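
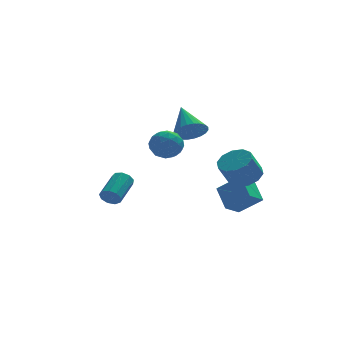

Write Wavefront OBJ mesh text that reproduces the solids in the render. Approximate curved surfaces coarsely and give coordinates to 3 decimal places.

v -1.482 -0.02 1.287
v -1.042 0.359 0.487
v -0.058 -0.479 1.853
v 0.382 -0.1 1.053
v -0.033 0.5 1.72
v -0.913 0.784 1.37
v -0.187 -0.904 0.97
v -1.067 -0.62 0.62
v -0.242 -0.187 0.291
v -0.146 0.68 0.755
v -0.954 -0.8 1.585
v -0.858 0.067 2.049
v -1.387 0.21 0.838
v 0.287 -0.33 1.502
v 0.043 0.023 1.894
v 0.302 0.246 1.424
v -1.311 0.46 1.357
v -1.052 0.682 0.886
v -0.459 0.765 1.611
v -0.048 -0.802 1.454
v 0.211 -0.58 0.983
v -1.402 -0.366 0.916
v -1.143 -0.143 0.446
v -0.641 -0.885 0.729
v -0.658 0.111 0.252
v 0.179 -0.158 0.584
v -0.156 -0.631 0.536
v -0.673 -0.464 0.33
v -0.602 0.621 0.525
v 0.235 0.352 0.857
v -0.009 0.704 1.249
v -0.526 0.871 1.044
v -0.132 0.3 0.409
v -1.335 -0.472 1.483
v -0.498 -0.741 1.815
v -0.574 -0.991 1.296
v -1.091 -0.824 1.091
v -1.279 0.038 1.756
v -0.442 -0.231 2.088
v -0.427 0.344 2.01
v -0.944 0.511 1.804
v -0.968 -0.42 1.931
v 1.224 2.286 1.151
v 1.883 2.774 0.614
v 1.016 3.954 2.409
v 1.558 2.867 0.436
v 1.182 2.872 0.367
v 0.812 2.788 0.417
v 0.505 2.628 0.579
v 0.308 2.415 0.828
v 0.25 2.183 1.126
v 0.34 1.966 1.428
v 0.565 1.798 1.688
v 0.89 1.705 1.866
v 1.267 1.7 1.935
v 1.636 1.784 1.885
v 1.943 1.944 1.723
v 2.14 2.157 1.473
v 2.198 2.389 1.175
v 2.108 2.606 0.873
v 2.895 -3.452 -0.042
v 3.467 -2.845 0.454
v 2.777 -3.242 1.737
v 2.205 -3.848 1.242
v 2.978 -2.542 0.285
v 2.288 -2.939 1.568
v 2.458 -2.586 -0.009
v 1.767 -2.983 1.274
v 2.104 -2.962 -0.315
v 1.414 -3.358 0.968
v 2.053 -3.524 -0.517
v 1.363 -3.921 0.766
v 2.323 -4.058 -0.537
v 1.633 -4.455 0.746
v 2.812 -4.361 -0.368
v 2.122 -4.758 0.915
v 3.333 -4.317 -0.074
v 2.642 -4.714 1.209
v 3.686 -3.942 0.232
v 2.996 -4.338 1.515
v 3.737 -3.379 0.434
v 3.047 -3.776 1.717
v -3.472 0.235 -2.552
v -3.19 -0.159 -2.149
v -2.285 1.232 -1.425
v -2.568 1.625 -1.828
v -2.956 -0.124 -2.509
v -2.051 1.267 -1.786
v -2.964 0.079 -2.889
v -2.059 1.47 -2.166
v -3.209 0.355 -3.111
v -2.305 1.745 -2.388
v -3.578 0.574 -3.072
v -2.673 1.965 -2.348
v -3.897 0.635 -2.789
v -2.993 2.025 -2.065
v -4.018 0.508 -2.395
v -3.113 1.899 -1.672
v -3.883 0.253 -2.074
v -2.978 1.644 -1.351
v -3.556 -0.01 -1.977
v -2.651 1.381 -1.254
v 2.976 -4.056 -1.231
v 2.774 -2.842 -0.304
v 1.848 -3.466 -2.249
v 1.646 -2.252 -1.322
v 3.814 -3.468 -1.818
v 3.612 -2.254 -0.891
v 2.686 -2.878 -2.836
v 2.484 -1.664 -1.909
f 1 38 17
f 38 12 41
f 17 41 6
f 38 41 17
f 1 17 13
f 17 6 18
f 13 18 2
f 17 18 13
f 1 13 22
f 13 2 23
f 22 23 8
f 13 23 22
f 1 22 34
f 22 8 37
f 34 37 11
f 22 37 34
f 1 34 38
f 34 11 42
f 38 42 12
f 34 42 38
f 2 18 29
f 18 6 32
f 29 32 10
f 18 32 29
f 6 41 19
f 41 12 40
f 19 40 5
f 41 40 19
f 12 42 39
f 42 11 35
f 39 35 3
f 42 35 39
f 11 37 36
f 37 8 24
f 36 24 7
f 37 24 36
f 8 23 28
f 23 2 25
f 28 25 9
f 23 25 28
f 4 30 16
f 30 10 31
f 16 31 5
f 30 31 16
f 4 16 14
f 16 5 15
f 14 15 3
f 16 15 14
f 4 14 21
f 14 3 20
f 21 20 7
f 14 20 21
f 4 21 26
f 21 7 27
f 26 27 9
f 21 27 26
f 4 26 30
f 26 9 33
f 30 33 10
f 26 33 30
f 5 31 19
f 31 10 32
f 19 32 6
f 31 32 19
f 3 15 39
f 15 5 40
f 39 40 12
f 15 40 39
f 7 20 36
f 20 3 35
f 36 35 11
f 20 35 36
f 9 27 28
f 27 7 24
f 28 24 8
f 27 24 28
f 10 33 29
f 33 9 25
f 29 25 2
f 33 25 29
f 44 43 46
f 44 46 45
f 46 43 47
f 46 47 45
f 47 43 48
f 47 48 45
f 48 43 49
f 48 49 45
f 49 43 50
f 49 50 45
f 50 43 51
f 50 51 45
f 51 43 52
f 51 52 45
f 52 43 53
f 52 53 45
f 53 43 54
f 53 54 45
f 54 43 55
f 54 55 45
f 55 43 56
f 55 56 45
f 56 43 57
f 56 57 45
f 57 43 58
f 57 58 45
f 58 43 59
f 58 59 45
f 59 43 60
f 59 60 45
f 60 43 44
f 60 44 45
f 62 61 65
f 62 65 63
f 63 65 66
f 63 66 64
f 65 61 67
f 65 67 66
f 66 67 68
f 66 68 64
f 67 61 69
f 67 69 68
f 68 69 70
f 68 70 64
f 69 61 71
f 69 71 70
f 70 71 72
f 70 72 64
f 71 61 73
f 71 73 72
f 72 73 74
f 72 74 64
f 73 61 75
f 73 75 74
f 74 75 76
f 74 76 64
f 75 61 77
f 75 77 76
f 76 77 78
f 76 78 64
f 77 61 79
f 77 79 78
f 78 79 80
f 78 80 64
f 79 61 81
f 79 81 80
f 80 81 82
f 80 82 64
f 81 61 62
f 81 62 82
f 82 62 63
f 82 63 64
f 84 83 87
f 84 87 85
f 85 87 88
f 85 88 86
f 87 83 89
f 87 89 88
f 88 89 90
f 88 90 86
f 89 83 91
f 89 91 90
f 90 91 92
f 90 92 86
f 91 83 93
f 91 93 92
f 92 93 94
f 92 94 86
f 93 83 95
f 93 95 94
f 94 95 96
f 94 96 86
f 95 83 97
f 95 97 96
f 96 97 98
f 96 98 86
f 97 83 99
f 97 99 98
f 98 99 100
f 98 100 86
f 99 83 101
f 99 101 100
f 100 101 102
f 100 102 86
f 101 83 84
f 101 84 102
f 102 84 85
f 102 85 86
f 104 106 103
f 107 104 103
f 103 106 105
f 105 107 103
f 104 110 106
f 108 104 107
f 108 110 104
f 106 110 105
f 109 107 105
f 105 110 109
f 109 108 107
f 110 108 109



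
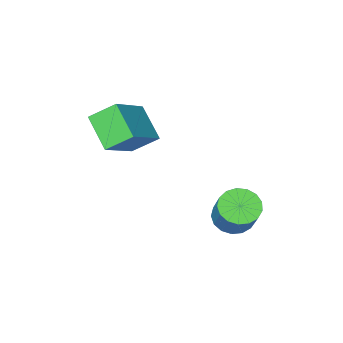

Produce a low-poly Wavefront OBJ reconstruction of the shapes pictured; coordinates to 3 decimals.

v -1.99 -5.084 2.103
v -2.728 -4.519 2.78
v -1.915 -3.909 1.206
v -2.653 -3.344 1.883
v -0.567 -4.416 3.097
v -1.305 -3.851 3.774
v -0.492 -3.241 2.2
v -1.23 -2.676 2.877
v -4.15 -1.165 -1.277
v -3.422 -1.241 -1.441
v -3.062 -0.371 -0.248
v -3.79 -0.295 -0.083
v -3.522 -0.949 -1.624
v -3.161 -0.079 -0.431
v -3.765 -0.706 -1.728
v -3.405 0.164 -0.535
v -4.097 -0.568 -1.728
v -3.736 0.302 -0.535
v -4.44 -0.568 -1.625
v -4.08 0.303 -0.432
v -4.718 -0.704 -1.442
v -4.357 0.167 -0.249
v -4.865 -0.945 -1.221
v -4.505 -0.075 -0.028
v -4.849 -1.237 -1.013
v -4.488 -0.367 0.18
v -4.672 -1.513 -0.865
v -4.312 -0.643 0.328
v -4.376 -1.709 -0.812
v -4.016 -0.839 0.381
v -4.028 -1.78 -0.865
v -3.668 -0.91 0.328
v -3.708 -1.71 -1.012
v -3.348 -0.84 0.181
v -3.49 -1.516 -1.22
v -3.129 -0.646 -0.027
f 2 4 1
f 5 2 1
f 1 4 3
f 3 5 1
f 2 8 4
f 6 2 5
f 6 8 2
f 4 8 3
f 7 5 3
f 3 8 7
f 7 6 5
f 8 6 7
f 10 9 13
f 10 13 11
f 11 13 14
f 11 14 12
f 13 9 15
f 13 15 14
f 14 15 16
f 14 16 12
f 15 9 17
f 15 17 16
f 16 17 18
f 16 18 12
f 17 9 19
f 17 19 18
f 18 19 20
f 18 20 12
f 19 9 21
f 19 21 20
f 20 21 22
f 20 22 12
f 21 9 23
f 21 23 22
f 22 23 24
f 22 24 12
f 23 9 25
f 23 25 24
f 24 25 26
f 24 26 12
f 25 9 27
f 25 27 26
f 26 27 28
f 26 28 12
f 27 9 29
f 27 29 28
f 28 29 30
f 28 30 12
f 29 9 31
f 29 31 30
f 30 31 32
f 30 32 12
f 31 9 33
f 31 33 32
f 32 33 34
f 32 34 12
f 33 9 35
f 33 35 34
f 34 35 36
f 34 36 12
f 35 9 10
f 35 10 36
f 36 10 11
f 36 11 12



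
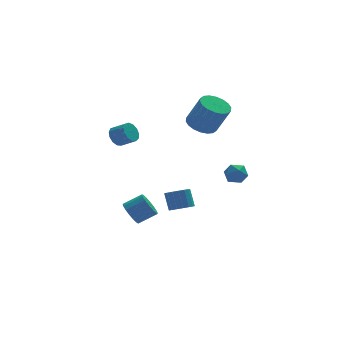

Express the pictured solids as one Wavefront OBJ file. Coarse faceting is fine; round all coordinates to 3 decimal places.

v -4.351 -3.72 -2.19
v -3.933 -3.502 -2.823
v -2.891 -3.642 -2.184
v -3.309 -3.86 -1.55
v -4 -3.177 -2.643
v -2.958 -3.316 -2.004
v -4.147 -2.976 -2.358
v -3.106 -3.115 -1.719
v -4.341 -2.945 -2.035
v -3.3 -3.085 -1.396
v -4.538 -3.093 -1.748
v -3.496 -3.232 -1.109
v -4.691 -3.384 -1.561
v -3.65 -3.523 -0.922
v -4.767 -3.752 -1.519
v -3.725 -3.891 -0.88
v -4.747 -4.112 -1.63
v -3.705 -4.252 -0.991
v -4.636 -4.383 -1.869
v -3.595 -4.523 -1.23
v -4.46 -4.502 -2.182
v -3.419 -4.642 -1.543
v -4.259 -4.442 -2.497
v -3.218 -4.582 -1.857
v -4.079 -4.217 -2.741
v -3.038 -4.356 -2.102
v -3.961 -3.877 -2.859
v -2.92 -4.017 -2.22
v -0.184 0.154 -4.364
v 0.559 0.31 -4.404
v 0.486 0.941 -3.316
v -0.256 0.786 -3.276
v 0.403 0.589 -4.577
v 0.33 1.22 -3.489
v 0.112 0.769 -4.701
v 0.039 1.4 -3.612
v -0.247 0.808 -4.747
v -0.32 1.439 -3.659
v -0.591 0.697 -4.706
v -0.664 1.328 -3.618
v -0.842 0.462 -4.587
v -0.915 1.093 -3.498
v -0.942 0.157 -4.416
v -1.015 0.788 -3.328
v -0.868 -0.149 -4.234
v -0.941 0.482 -3.146
v -0.637 -0.386 -4.081
v -0.71 0.245 -2.993
v -0.303 -0.498 -3.994
v -0.376 0.133 -2.905
v 0.059 -0.461 -3.991
v -0.014 0.17 -2.903
v 0.365 -0.283 -4.073
v 0.292 0.348 -2.985
v 0.546 -0.005 -4.223
v 0.473 0.626 -3.134
v 1.853 -1.226 -1.076
v 2.415 -1.185 -1.597
v 2.385 -2.235 -0.583
v 2.947 -2.194 -1.104
v 2.893 -1.66 -0.554
v 2.565 -1.037 -0.859
v 2.235 -2.383 -1.321
v 1.907 -1.76 -1.626
v 2.652 -1.9 -1.748
v 3.058 -1.454 -1.274
v 1.742 -1.966 -0.906
v 2.148 -1.52 -0.432
v 2.106 3.469 0.622
v 2.812 4.178 0.627
v 3.46 3.519 2.423
v 2.754 2.811 2.418
v 2.468 4.379 0.825
v 3.116 3.721 2.621
v 2.053 4.4 0.983
v 2.7 3.742 2.779
v 1.648 4.237 1.069
v 2.295 3.579 2.865
v 1.333 3.922 1.067
v 1.981 3.264 2.863
v 1.172 3.517 0.976
v 1.82 2.859 2.773
v 1.196 3.103 0.816
v 1.844 2.444 2.612
v 1.4 2.761 0.617
v 2.048 2.102 2.413
v 1.744 2.559 0.419
v 2.392 1.901 2.215
v 2.16 2.538 0.261
v 2.807 1.88 2.057
v 2.565 2.701 0.175
v 3.212 2.043 1.971
v 2.879 3.016 0.177
v 3.527 2.358 1.973
v 3.04 3.421 0.267
v 3.688 2.763 2.064
v 3.016 3.836 0.428
v 3.664 3.177 2.224
v -2.813 4.222 -0.014
v -2.319 4.744 -0.056
v -1.613 4.12 0.492
v -2.107 3.598 0.534
v -2.526 4.81 0.287
v -1.82 4.186 0.835
v -2.825 4.689 0.534
v -2.119 4.065 1.082
v -3.119 4.42 0.607
v -2.414 3.796 1.155
v -3.317 4.088 0.483
v -2.611 3.464 1.031
v -3.354 3.799 0.201
v -2.648 3.175 0.749
v -3.22 3.644 -0.149
v -2.514 3.019 0.399
v -2.956 3.672 -0.456
v -2.25 3.048 0.092
v -2.647 3.875 -0.623
v -1.941 3.251 -0.075
v -2.391 4.188 -0.596
v -1.685 3.564 -0.048
v -2.268 4.512 -0.385
v -1.562 3.888 0.163
f 2 1 5
f 2 5 3
f 3 5 6
f 3 6 4
f 5 1 7
f 5 7 6
f 6 7 8
f 6 8 4
f 7 1 9
f 7 9 8
f 8 9 10
f 8 10 4
f 9 1 11
f 9 11 10
f 10 11 12
f 10 12 4
f 11 1 13
f 11 13 12
f 12 13 14
f 12 14 4
f 13 1 15
f 13 15 14
f 14 15 16
f 14 16 4
f 15 1 17
f 15 17 16
f 16 17 18
f 16 18 4
f 17 1 19
f 17 19 18
f 18 19 20
f 18 20 4
f 19 1 21
f 19 21 20
f 20 21 22
f 20 22 4
f 21 1 23
f 21 23 22
f 22 23 24
f 22 24 4
f 23 1 25
f 23 25 24
f 24 25 26
f 24 26 4
f 25 1 27
f 25 27 26
f 26 27 28
f 26 28 4
f 27 1 2
f 27 2 28
f 28 2 3
f 28 3 4
f 30 29 33
f 30 33 31
f 31 33 34
f 31 34 32
f 33 29 35
f 33 35 34
f 34 35 36
f 34 36 32
f 35 29 37
f 35 37 36
f 36 37 38
f 36 38 32
f 37 29 39
f 37 39 38
f 38 39 40
f 38 40 32
f 39 29 41
f 39 41 40
f 40 41 42
f 40 42 32
f 41 29 43
f 41 43 42
f 42 43 44
f 42 44 32
f 43 29 45
f 43 45 44
f 44 45 46
f 44 46 32
f 45 29 47
f 45 47 46
f 46 47 48
f 46 48 32
f 47 29 49
f 47 49 48
f 48 49 50
f 48 50 32
f 49 29 51
f 49 51 50
f 50 51 52
f 50 52 32
f 51 29 53
f 51 53 52
f 52 53 54
f 52 54 32
f 53 29 55
f 53 55 54
f 54 55 56
f 54 56 32
f 55 29 30
f 55 30 56
f 56 30 31
f 56 31 32
f 57 68 62
f 57 62 58
f 57 58 64
f 57 64 67
f 57 67 68
f 58 62 66
f 62 68 61
f 68 67 59
f 67 64 63
f 64 58 65
f 60 66 61
f 60 61 59
f 60 59 63
f 60 63 65
f 60 65 66
f 61 66 62
f 59 61 68
f 63 59 67
f 65 63 64
f 66 65 58
f 70 69 73
f 70 73 71
f 71 73 74
f 71 74 72
f 73 69 75
f 73 75 74
f 74 75 76
f 74 76 72
f 75 69 77
f 75 77 76
f 76 77 78
f 76 78 72
f 77 69 79
f 77 79 78
f 78 79 80
f 78 80 72
f 79 69 81
f 79 81 80
f 80 81 82
f 80 82 72
f 81 69 83
f 81 83 82
f 82 83 84
f 82 84 72
f 83 69 85
f 83 85 84
f 84 85 86
f 84 86 72
f 85 69 87
f 85 87 86
f 86 87 88
f 86 88 72
f 87 69 89
f 87 89 88
f 88 89 90
f 88 90 72
f 89 69 91
f 89 91 90
f 90 91 92
f 90 92 72
f 91 69 93
f 91 93 92
f 92 93 94
f 92 94 72
f 93 69 95
f 93 95 94
f 94 95 96
f 94 96 72
f 95 69 97
f 95 97 96
f 96 97 98
f 96 98 72
f 97 69 70
f 97 70 98
f 98 70 71
f 98 71 72
f 100 99 103
f 100 103 101
f 101 103 104
f 101 104 102
f 103 99 105
f 103 105 104
f 104 105 106
f 104 106 102
f 105 99 107
f 105 107 106
f 106 107 108
f 106 108 102
f 107 99 109
f 107 109 108
f 108 109 110
f 108 110 102
f 109 99 111
f 109 111 110
f 110 111 112
f 110 112 102
f 111 99 113
f 111 113 112
f 112 113 114
f 112 114 102
f 113 99 115
f 113 115 114
f 114 115 116
f 114 116 102
f 115 99 117
f 115 117 116
f 116 117 118
f 116 118 102
f 117 99 119
f 117 119 118
f 118 119 120
f 118 120 102
f 119 99 121
f 119 121 120
f 120 121 122
f 120 122 102
f 121 99 100
f 121 100 122
f 122 100 101
f 122 101 102



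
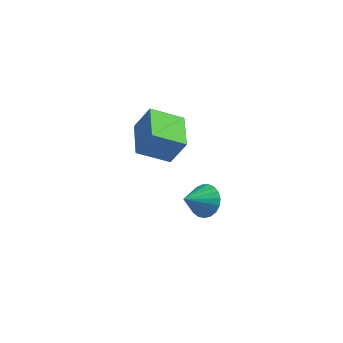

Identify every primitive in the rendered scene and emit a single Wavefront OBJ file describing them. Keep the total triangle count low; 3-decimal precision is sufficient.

v 1.029 -0.275 3.084
v 1.652 -0.334 3.46
v 0.591 -1.145 3.676
v 1.494 -0.138 3.63
v 1.256 0.033 3.706
v 0.978 0.152 3.674
v 0.709 0.197 3.541
v 0.496 0.16 3.328
v 0.374 0.048 3.074
v 0.366 -0.12 2.821
v 0.473 -0.315 2.613
v 0.675 -0.502 2.488
v 0.939 -0.651 2.465
v 1.219 -0.734 2.549
v 1.465 -0.738 2.726
v 1.637 -0.662 2.965
v 1.703 -0.519 3.224
v -3.171 2.715 2.299
v -2.54 2.823 3.442
v -3.968 4.21 2.598
v -3.337 4.317 3.741
v -2.063 3.443 1.619
v -1.432 3.55 2.762
v -2.86 4.937 1.918
v -2.229 5.045 3.061
f 2 1 4
f 2 4 3
f 4 1 5
f 4 5 3
f 5 1 6
f 5 6 3
f 6 1 7
f 6 7 3
f 7 1 8
f 7 8 3
f 8 1 9
f 8 9 3
f 9 1 10
f 9 10 3
f 10 1 11
f 10 11 3
f 11 1 12
f 11 12 3
f 12 1 13
f 12 13 3
f 13 1 14
f 13 14 3
f 14 1 15
f 14 15 3
f 15 1 16
f 15 16 3
f 16 1 17
f 16 17 3
f 17 1 2
f 17 2 3
f 19 21 18
f 22 19 18
f 18 21 20
f 20 22 18
f 19 25 21
f 23 19 22
f 23 25 19
f 21 25 20
f 24 22 20
f 20 25 24
f 24 23 22
f 25 23 24



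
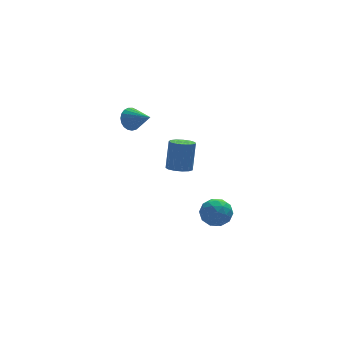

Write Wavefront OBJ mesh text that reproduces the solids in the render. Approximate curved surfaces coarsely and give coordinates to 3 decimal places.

v -2.845 3.078 3.522
v -2.406 3.592 3.869
v -2.095 1.982 4.198
v -2.642 3.558 4.076
v -2.914 3.44 4.187
v -3.174 3.26 4.183
v -3.376 3.049 4.065
v -3.487 2.842 3.853
v -3.487 2.676 3.583
v -3.376 2.58 3.304
v -3.173 2.57 3.062
v -2.913 2.648 2.9
v -2.641 2.8 2.845
v -2.405 3 2.907
v -2.245 3.214 3.076
v -2.188 3.404 3.322
v -2.245 3.538 3.602
v 0.86 2.385 -3.872
v 1.747 2.507 -3.48
v 1.253 0.913 -4.3
v 2.14 1.035 -3.908
v 1.353 0.982 -3.33
v 1.11 1.892 -3.065
v 1.89 1.528 -4.715
v 1.647 2.438 -4.45
v 2.384 1.978 -4
v 2.052 1.64 -3.145
v 0.948 1.78 -4.635
v 0.616 1.442 -3.78
v 1.269 2.575 -3.638
v 1.731 0.845 -4.142
v 1.268 0.814 -3.802
v 1.789 0.886 -3.571
v 0.895 2.213 -3.395
v 1.416 2.285 -3.164
v 1.184 1.389 -3.076
v 1.584 1.135 -4.616
v 2.105 1.207 -4.385
v 1.211 2.534 -4.209
v 1.732 2.606 -3.978
v 1.816 2.031 -4.704
v 2.165 2.336 -3.714
v 2.396 1.471 -3.965
v 2.249 1.761 -4.44
v 2.106 2.295 -4.284
v 1.97 2.137 -3.211
v 2.2 1.272 -3.462
v 1.738 1.241 -3.123
v 1.595 1.776 -2.967
v 2.344 1.826 -3.517
v 0.8 2.148 -4.318
v 1.03 1.283 -4.569
v 1.405 1.644 -4.813
v 1.262 2.179 -4.657
v 0.604 1.949 -3.815
v 0.835 1.084 -4.066
v 0.894 1.125 -3.496
v 0.751 1.659 -3.34
v 0.656 1.594 -4.263
v -0.251 2.884 -0.762
v 0.391 2.515 -0.767
v 0.733 3.088 0.937
v 0.091 3.456 0.942
v 0.473 2.898 -0.912
v 0.816 3.47 0.792
v 0.326 3.275 -1.01
v 0.668 3.848 0.695
v -0.005 3.529 -1.028
v 0.338 4.101 0.676
v -0.413 3.577 -0.962
v -0.071 4.15 0.742
v -0.771 3.406 -0.833
v -0.428 3.978 0.871
v -0.963 3.069 -0.681
v -0.621 3.641 1.023
v -0.929 2.673 -0.555
v -0.587 3.245 1.149
v -0.68 2.344 -0.494
v -0.338 2.916 1.21
v -0.295 2.186 -0.519
v 0.047 2.759 1.185
v 0.104 2.25 -0.621
v 0.447 2.823 1.083
f 2 1 4
f 2 4 3
f 4 1 5
f 4 5 3
f 5 1 6
f 5 6 3
f 6 1 7
f 6 7 3
f 7 1 8
f 7 8 3
f 8 1 9
f 8 9 3
f 9 1 10
f 9 10 3
f 10 1 11
f 10 11 3
f 11 1 12
f 11 12 3
f 12 1 13
f 12 13 3
f 13 1 14
f 13 14 3
f 14 1 15
f 14 15 3
f 15 1 16
f 15 16 3
f 16 1 17
f 16 17 3
f 17 1 2
f 17 2 3
f 18 55 34
f 55 29 58
f 34 58 23
f 55 58 34
f 18 34 30
f 34 23 35
f 30 35 19
f 34 35 30
f 18 30 39
f 30 19 40
f 39 40 25
f 30 40 39
f 18 39 51
f 39 25 54
f 51 54 28
f 39 54 51
f 18 51 55
f 51 28 59
f 55 59 29
f 51 59 55
f 19 35 46
f 35 23 49
f 46 49 27
f 35 49 46
f 23 58 36
f 58 29 57
f 36 57 22
f 58 57 36
f 29 59 56
f 59 28 52
f 56 52 20
f 59 52 56
f 28 54 53
f 54 25 41
f 53 41 24
f 54 41 53
f 25 40 45
f 40 19 42
f 45 42 26
f 40 42 45
f 21 47 33
f 47 27 48
f 33 48 22
f 47 48 33
f 21 33 31
f 33 22 32
f 31 32 20
f 33 32 31
f 21 31 38
f 31 20 37
f 38 37 24
f 31 37 38
f 21 38 43
f 38 24 44
f 43 44 26
f 38 44 43
f 21 43 47
f 43 26 50
f 47 50 27
f 43 50 47
f 22 48 36
f 48 27 49
f 36 49 23
f 48 49 36
f 20 32 56
f 32 22 57
f 56 57 29
f 32 57 56
f 24 37 53
f 37 20 52
f 53 52 28
f 37 52 53
f 26 44 45
f 44 24 41
f 45 41 25
f 44 41 45
f 27 50 46
f 50 26 42
f 46 42 19
f 50 42 46
f 61 60 64
f 61 64 62
f 62 64 65
f 62 65 63
f 64 60 66
f 64 66 65
f 65 66 67
f 65 67 63
f 66 60 68
f 66 68 67
f 67 68 69
f 67 69 63
f 68 60 70
f 68 70 69
f 69 70 71
f 69 71 63
f 70 60 72
f 70 72 71
f 71 72 73
f 71 73 63
f 72 60 74
f 72 74 73
f 73 74 75
f 73 75 63
f 74 60 76
f 74 76 75
f 75 76 77
f 75 77 63
f 76 60 78
f 76 78 77
f 77 78 79
f 77 79 63
f 78 60 80
f 78 80 79
f 79 80 81
f 79 81 63
f 80 60 82
f 80 82 81
f 81 82 83
f 81 83 63
f 82 60 61
f 82 61 83
f 83 61 62
f 83 62 63



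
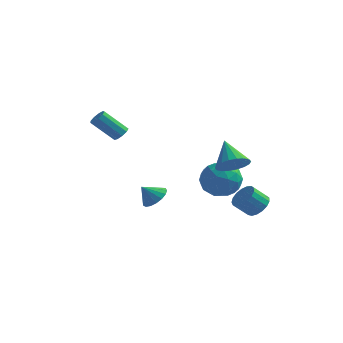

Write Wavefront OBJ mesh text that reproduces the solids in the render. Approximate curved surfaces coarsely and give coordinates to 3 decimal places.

v 4.187 3.815 -3.692
v 4.846 3.713 -3.214
v 4.172 3.203 -2.391
v 3.513 3.305 -2.868
v 4.708 4.065 -3.11
v 4.034 3.555 -2.287
v 4.45 4.36 -3.138
v 3.776 3.85 -2.315
v 4.132 4.53 -3.294
v 3.458 4.02 -2.471
v 3.827 4.536 -3.54
v 3.153 4.026 -2.717
v 3.604 4.377 -3.821
v 2.93 3.867 -2.998
v 3.515 4.089 -4.073
v 2.84 3.579 -3.25
v 3.58 3.738 -4.237
v 2.905 3.228 -3.414
v 3.784 3.405 -4.276
v 3.109 2.895 -3.453
v 4.08 3.166 -4.181
v 3.406 2.656 -3.358
v 4.401 3.076 -3.974
v 3.726 2.566 -3.151
v 4.673 3.154 -3.703
v 3.998 2.645 -2.88
v 4.834 3.385 -3.428
v 4.159 2.875 -2.605
v 3.509 1.819 0.017
v 4.19 1.619 0.664
v 2.631 2.801 1.243
v 4.334 1.977 0.481
v 4.316 2.304 0.206
v 4.137 2.534 -0.106
v 3.835 2.623 -0.394
v 3.467 2.552 -0.601
v 3.109 2.336 -0.685
v 2.829 2.018 -0.63
v 2.684 1.66 -0.447
v 2.703 1.334 -0.172
v 2.881 1.103 0.14
v 3.184 1.015 0.428
v 3.551 1.085 0.635
v 3.91 1.301 0.719
v 2.267 3.932 -2.337
v 3.242 3.767 -1.605
v 1.558 2.153 -1.795
v 2.533 1.988 -1.063
v 1.688 2.836 -0.78
v 2.126 3.936 -1.115
v 2.674 1.984 -2.285
v 3.112 3.084 -2.62
v 3.493 2.563 -1.573
v 2.884 3.089 -0.643
v 1.916 2.831 -2.757
v 1.307 3.357 -1.827
v 2.817 4.006 -2.019
v 1.983 1.914 -1.381
v 1.487 2.413 -1.215
v 2.06 2.316 -0.784
v 2.161 4.105 -1.731
v 2.734 4.008 -1.301
v 1.821 3.461 -0.815
v 2.066 1.912 -2.099
v 2.639 1.815 -1.669
v 2.74 3.604 -2.616
v 3.313 3.507 -2.185
v 2.979 2.459 -2.585
v 3.538 3.201 -1.57
v 3.121 2.155 -1.251
v 3.203 2.153 -1.969
v 3.461 2.799 -2.166
v 3.18 3.51 -1.023
v 2.763 2.465 -0.704
v 2.266 2.963 -0.538
v 2.524 3.61 -0.735
v 3.327 2.803 -1.004
v 2.037 3.455 -2.696
v 1.62 2.41 -2.377
v 2.276 2.31 -2.665
v 2.534 2.957 -2.862
v 1.679 3.765 -2.149
v 1.262 2.719 -1.83
v 1.339 3.121 -1.234
v 1.597 3.767 -1.431
v 1.473 3.117 -2.396
v 0.299 -0.907 -1.76
v 0.89 -0.714 -1.241
v -0.279 -1.293 -0.96
v 0.666 -0.397 -1.249
v 0.359 -0.197 -1.374
v 0.038 -0.16 -1.588
v -0.224 -0.293 -1.841
v -0.366 -0.567 -2.076
v -0.355 -0.919 -2.238
v -0.195 -1.268 -2.291
v 0.078 -1.534 -2.222
v 0.402 -1.657 -2.048
v 0.702 -1.607 -1.807
v 0.91 -1.397 -1.556
v 0.978 -1.075 -1.352
v -2.347 0.81 1.677
v -1.952 0.618 1.974
v -3.099 0.158 3.2
v -3.493 0.35 2.903
v -2.008 0.967 2.053
v -3.154 0.507 3.279
v -2.222 1.243 1.956
v -3.369 0.783 3.182
v -2.495 1.316 1.729
v -3.641 0.856 2.954
v -2.698 1.153 1.477
v -3.845 0.692 2.703
v -2.737 0.829 1.319
v -3.883 0.368 2.545
v -2.593 0.496 1.329
v -3.74 0.036 2.554
v -2.334 0.31 1.501
v -3.481 -0.15 2.727
v -2.081 0.358 1.756
v -3.227 -0.102 2.982
f 2 1 5
f 2 5 3
f 3 5 6
f 3 6 4
f 5 1 7
f 5 7 6
f 6 7 8
f 6 8 4
f 7 1 9
f 7 9 8
f 8 9 10
f 8 10 4
f 9 1 11
f 9 11 10
f 10 11 12
f 10 12 4
f 11 1 13
f 11 13 12
f 12 13 14
f 12 14 4
f 13 1 15
f 13 15 14
f 14 15 16
f 14 16 4
f 15 1 17
f 15 17 16
f 16 17 18
f 16 18 4
f 17 1 19
f 17 19 18
f 18 19 20
f 18 20 4
f 19 1 21
f 19 21 20
f 20 21 22
f 20 22 4
f 21 1 23
f 21 23 22
f 22 23 24
f 22 24 4
f 23 1 25
f 23 25 24
f 24 25 26
f 24 26 4
f 25 1 27
f 25 27 26
f 26 27 28
f 26 28 4
f 27 1 2
f 27 2 28
f 28 2 3
f 28 3 4
f 30 29 32
f 30 32 31
f 32 29 33
f 32 33 31
f 33 29 34
f 33 34 31
f 34 29 35
f 34 35 31
f 35 29 36
f 35 36 31
f 36 29 37
f 36 37 31
f 37 29 38
f 37 38 31
f 38 29 39
f 38 39 31
f 39 29 40
f 39 40 31
f 40 29 41
f 40 41 31
f 41 29 42
f 41 42 31
f 42 29 43
f 42 43 31
f 43 29 44
f 43 44 31
f 44 29 30
f 44 30 31
f 45 82 61
f 82 56 85
f 61 85 50
f 82 85 61
f 45 61 57
f 61 50 62
f 57 62 46
f 61 62 57
f 45 57 66
f 57 46 67
f 66 67 52
f 57 67 66
f 45 66 78
f 66 52 81
f 78 81 55
f 66 81 78
f 45 78 82
f 78 55 86
f 82 86 56
f 78 86 82
f 46 62 73
f 62 50 76
f 73 76 54
f 62 76 73
f 50 85 63
f 85 56 84
f 63 84 49
f 85 84 63
f 56 86 83
f 86 55 79
f 83 79 47
f 86 79 83
f 55 81 80
f 81 52 68
f 80 68 51
f 81 68 80
f 52 67 72
f 67 46 69
f 72 69 53
f 67 69 72
f 48 74 60
f 74 54 75
f 60 75 49
f 74 75 60
f 48 60 58
f 60 49 59
f 58 59 47
f 60 59 58
f 48 58 65
f 58 47 64
f 65 64 51
f 58 64 65
f 48 65 70
f 65 51 71
f 70 71 53
f 65 71 70
f 48 70 74
f 70 53 77
f 74 77 54
f 70 77 74
f 49 75 63
f 75 54 76
f 63 76 50
f 75 76 63
f 47 59 83
f 59 49 84
f 83 84 56
f 59 84 83
f 51 64 80
f 64 47 79
f 80 79 55
f 64 79 80
f 53 71 72
f 71 51 68
f 72 68 52
f 71 68 72
f 54 77 73
f 77 53 69
f 73 69 46
f 77 69 73
f 88 87 90
f 88 90 89
f 90 87 91
f 90 91 89
f 91 87 92
f 91 92 89
f 92 87 93
f 92 93 89
f 93 87 94
f 93 94 89
f 94 87 95
f 94 95 89
f 95 87 96
f 95 96 89
f 96 87 97
f 96 97 89
f 97 87 98
f 97 98 89
f 98 87 99
f 98 99 89
f 99 87 100
f 99 100 89
f 100 87 101
f 100 101 89
f 101 87 88
f 101 88 89
f 103 102 106
f 103 106 104
f 104 106 107
f 104 107 105
f 106 102 108
f 106 108 107
f 107 108 109
f 107 109 105
f 108 102 110
f 108 110 109
f 109 110 111
f 109 111 105
f 110 102 112
f 110 112 111
f 111 112 113
f 111 113 105
f 112 102 114
f 112 114 113
f 113 114 115
f 113 115 105
f 114 102 116
f 114 116 115
f 115 116 117
f 115 117 105
f 116 102 118
f 116 118 117
f 117 118 119
f 117 119 105
f 118 102 120
f 118 120 119
f 119 120 121
f 119 121 105
f 120 102 103
f 120 103 121
f 121 103 104
f 121 104 105



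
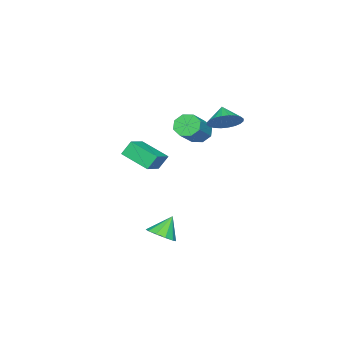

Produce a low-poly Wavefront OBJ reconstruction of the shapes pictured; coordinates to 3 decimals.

v -2.7 1.801 3.308
v -1.995 1.988 4.062
v -3.38 1.199 4.092
v -2.24 2.314 4.1
v -2.555 2.562 4.017
v -2.893 2.694 3.826
v -3.201 2.69 3.556
v -3.433 2.551 3.248
v -3.553 2.297 2.95
v -3.544 1.968 2.705
v -3.406 1.614 2.553
v -3.16 1.288 2.515
v -2.845 1.04 2.599
v -2.507 0.908 2.79
v -2.199 0.912 3.059
v -1.967 1.052 3.367
v -1.847 1.305 3.666
v -1.857 1.634 3.91
v -4.384 -0.886 1.263
v -3.883 -1.028 0.591
v -2.195 -0.817 1.806
v -2.696 -0.674 2.477
v -4.019 -0.397 0.671
v -2.331 -0.185 1.885
v -4.369 -0.052 1.097
v -2.681 0.159 2.311
v -4.728 -0.196 1.62
v -3.04 0.016 2.835
v -4.885 -0.743 1.934
v -3.197 -0.532 3.149
v -4.749 -1.375 1.855
v -3.061 -1.163 3.069
v -4.399 -1.719 1.429
v -2.711 -1.508 2.643
v -4.04 -1.576 0.905
v -2.352 -1.364 2.12
v -0.304 -2.124 1.781
v 1.187 -1.93 2.412
v -0.225 -0.389 1.061
v 1.265 -0.195 1.691
v 0.115 -2.505 0.909
v 1.605 -2.311 1.539
v 0.193 -0.77 0.188
v 1.684 -0.576 0.819
v 3.646 1.48 -2.887
v 4.233 2.112 -2.631
v 2.854 1.74 -1.713
v 3.845 2.355 -2.947
v 3.381 2.264 -3.24
v 3.018 1.873 -3.398
v 2.895 1.332 -3.361
v 3.058 0.847 -3.143
v 3.446 0.604 -2.827
v 3.91 0.695 -2.534
v 4.274 1.086 -2.376
v 4.397 1.627 -2.413
f 2 1 4
f 2 4 3
f 4 1 5
f 4 5 3
f 5 1 6
f 5 6 3
f 6 1 7
f 6 7 3
f 7 1 8
f 7 8 3
f 8 1 9
f 8 9 3
f 9 1 10
f 9 10 3
f 10 1 11
f 10 11 3
f 11 1 12
f 11 12 3
f 12 1 13
f 12 13 3
f 13 1 14
f 13 14 3
f 14 1 15
f 14 15 3
f 15 1 16
f 15 16 3
f 16 1 17
f 16 17 3
f 17 1 18
f 17 18 3
f 18 1 2
f 18 2 3
f 20 19 23
f 20 23 21
f 21 23 24
f 21 24 22
f 23 19 25
f 23 25 24
f 24 25 26
f 24 26 22
f 25 19 27
f 25 27 26
f 26 27 28
f 26 28 22
f 27 19 29
f 27 29 28
f 28 29 30
f 28 30 22
f 29 19 31
f 29 31 30
f 30 31 32
f 30 32 22
f 31 19 33
f 31 33 32
f 32 33 34
f 32 34 22
f 33 19 35
f 33 35 34
f 34 35 36
f 34 36 22
f 35 19 20
f 35 20 36
f 36 20 21
f 36 21 22
f 38 40 37
f 41 38 37
f 37 40 39
f 39 41 37
f 38 44 40
f 42 38 41
f 42 44 38
f 40 44 39
f 43 41 39
f 39 44 43
f 43 42 41
f 44 42 43
f 46 45 48
f 46 48 47
f 48 45 49
f 48 49 47
f 49 45 50
f 49 50 47
f 50 45 51
f 50 51 47
f 51 45 52
f 51 52 47
f 52 45 53
f 52 53 47
f 53 45 54
f 53 54 47
f 54 45 55
f 54 55 47
f 55 45 56
f 55 56 47
f 56 45 46
f 56 46 47



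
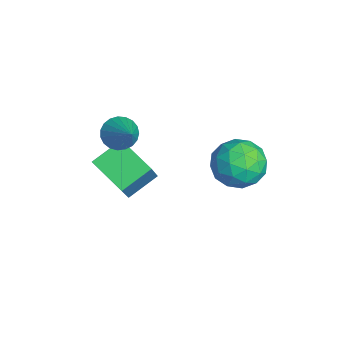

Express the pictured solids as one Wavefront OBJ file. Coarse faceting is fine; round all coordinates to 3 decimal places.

v 0.499 3.422 4.371
v 0.897 3.936 3.544
v 1.003 1.944 3.696
v 1.401 2.458 2.869
v 1.852 2.554 3.814
v 1.54 3.467 4.231
v 0.36 2.413 3.009
v 0.048 3.326 3.426
v 0.811 3.312 2.702
v 1.733 3.399 3.2
v 0.167 2.481 4.04
v 1.089 2.568 4.538
v 0.654 3.809 4.017
v 1.246 2.071 3.223
v 1.511 2.128 3.778
v 1.745 2.43 3.292
v 1.032 3.533 4.421
v 1.266 3.835 3.935
v 1.827 3.023 4.093
v 0.634 2.045 3.305
v 0.868 2.347 2.819
v 0.155 3.45 3.948
v 0.389 3.752 3.462
v 0.073 2.857 3.147
v 0.837 3.744 3.036
v 1.133 2.875 2.639
v 0.521 2.849 2.721
v 0.338 3.386 2.967
v 1.379 3.795 3.328
v 1.675 2.926 2.932
v 1.94 2.983 3.487
v 1.757 3.52 3.732
v 1.328 3.428 2.834
v 0.225 2.954 4.308
v 0.521 2.085 3.912
v 0.143 2.36 3.508
v -0.04 2.897 3.753
v 0.767 3.005 4.601
v 1.063 2.136 4.204
v 1.562 2.494 4.273
v 1.379 3.031 4.519
v 0.572 2.452 4.406
v -2.778 -0.607 2.446
v -2.454 -0.195 1.952
v -1.502 -0.353 3.494
v -2.618 0.005 2.103
v -2.809 0.1 2.313
v -2.995 0.072 2.546
v -3.143 -0.073 2.762
v -3.228 -0.311 2.923
v -3.236 -0.6 3.002
v -3.164 -0.89 2.984
v -3.025 -1.131 2.874
v -2.843 -1.282 2.69
v -2.65 -1.316 2.463
v -2.48 -1.227 2.234
v -2.36 -1.032 2.041
v -2.313 -0.763 1.918
v -2.346 -0.467 1.887
v -3.479 -1.292 -0.218
v -3.96 -0.142 0.418
v -2.223 -0.407 -0.871
v -2.704 0.744 -0.235
v -2.416 -1.684 1.295
v -2.897 -0.533 1.931
v -1.16 -0.798 0.642
v -1.641 0.352 1.278
f 1 38 17
f 38 12 41
f 17 41 6
f 38 41 17
f 1 17 13
f 17 6 18
f 13 18 2
f 17 18 13
f 1 13 22
f 13 2 23
f 22 23 8
f 13 23 22
f 1 22 34
f 22 8 37
f 34 37 11
f 22 37 34
f 1 34 38
f 34 11 42
f 38 42 12
f 34 42 38
f 2 18 29
f 18 6 32
f 29 32 10
f 18 32 29
f 6 41 19
f 41 12 40
f 19 40 5
f 41 40 19
f 12 42 39
f 42 11 35
f 39 35 3
f 42 35 39
f 11 37 36
f 37 8 24
f 36 24 7
f 37 24 36
f 8 23 28
f 23 2 25
f 28 25 9
f 23 25 28
f 4 30 16
f 30 10 31
f 16 31 5
f 30 31 16
f 4 16 14
f 16 5 15
f 14 15 3
f 16 15 14
f 4 14 21
f 14 3 20
f 21 20 7
f 14 20 21
f 4 21 26
f 21 7 27
f 26 27 9
f 21 27 26
f 4 26 30
f 26 9 33
f 30 33 10
f 26 33 30
f 5 31 19
f 31 10 32
f 19 32 6
f 31 32 19
f 3 15 39
f 15 5 40
f 39 40 12
f 15 40 39
f 7 20 36
f 20 3 35
f 36 35 11
f 20 35 36
f 9 27 28
f 27 7 24
f 28 24 8
f 27 24 28
f 10 33 29
f 33 9 25
f 29 25 2
f 33 25 29
f 44 43 46
f 44 46 45
f 46 43 47
f 46 47 45
f 47 43 48
f 47 48 45
f 48 43 49
f 48 49 45
f 49 43 50
f 49 50 45
f 50 43 51
f 50 51 45
f 51 43 52
f 51 52 45
f 52 43 53
f 52 53 45
f 53 43 54
f 53 54 45
f 54 43 55
f 54 55 45
f 55 43 56
f 55 56 45
f 56 43 57
f 56 57 45
f 57 43 58
f 57 58 45
f 58 43 59
f 58 59 45
f 59 43 44
f 59 44 45
f 61 63 60
f 64 61 60
f 60 63 62
f 62 64 60
f 61 67 63
f 65 61 64
f 65 67 61
f 63 67 62
f 66 64 62
f 62 67 66
f 66 65 64
f 67 65 66



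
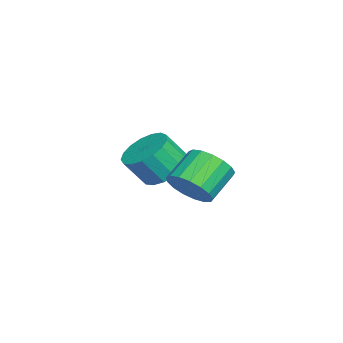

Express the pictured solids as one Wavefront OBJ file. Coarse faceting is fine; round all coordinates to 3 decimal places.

v 0.315 -0.24 -3.362
v 0.697 -0.478 -2.725
v -0.154 0.041 -2.021
v -0.535 0.28 -2.658
v 0.843 -0.142 -2.796
v -0.008 0.377 -2.092
v 0.868 0.171 -2.996
v 0.018 0.69 -2.293
v 0.767 0.391 -3.281
v -0.084 0.91 -2.577
v 0.563 0.466 -3.584
v -0.288 0.985 -2.88
v 0.301 0.38 -3.836
v -0.55 0.899 -3.132
v 0.043 0.151 -3.979
v -0.808 0.671 -3.276
v -0.153 -0.166 -3.982
v -1.003 0.353 -3.278
v -0.241 -0.501 -3.842
v -1.092 0.018 -3.138
v -0.202 -0.776 -3.592
v -1.053 -0.257 -2.888
v -0.045 -0.928 -3.289
v -0.895 -0.409 -2.586
v 0.195 -0.922 -3.004
v -0.655 -0.403 -2.3
v 0.463 -0.76 -2.8
v -0.388 -0.241 -2.096
v -3.241 -1.493 -4.271
v -2.743 -0.859 -3.972
v -2.501 -1.493 -3.03
v -2.999 -2.127 -3.329
v -3.115 -0.773 -3.818
v -2.873 -1.406 -2.877
v -3.516 -0.852 -3.768
v -3.274 -1.485 -2.827
v -3.854 -1.077 -3.833
v -3.612 -1.711 -2.892
v -4.051 -1.398 -3.999
v -3.81 -2.032 -3.058
v -4.063 -1.741 -4.226
v -3.821 -2.375 -3.285
v -3.887 -2.027 -4.464
v -3.645 -2.661 -3.523
v -3.562 -2.191 -4.658
v -3.321 -2.824 -3.716
v -3.164 -2.195 -4.762
v -2.923 -2.828 -3.821
v -2.784 -2.038 -4.754
v -2.542 -2.671 -3.813
v -2.508 -1.756 -4.636
v -2.266 -2.39 -3.695
v -2.4 -1.414 -4.433
v -2.158 -2.048 -3.492
v -2.485 -1.091 -4.194
v -2.243 -1.724 -3.253
f 2 1 5
f 2 5 3
f 3 5 6
f 3 6 4
f 5 1 7
f 5 7 6
f 6 7 8
f 6 8 4
f 7 1 9
f 7 9 8
f 8 9 10
f 8 10 4
f 9 1 11
f 9 11 10
f 10 11 12
f 10 12 4
f 11 1 13
f 11 13 12
f 12 13 14
f 12 14 4
f 13 1 15
f 13 15 14
f 14 15 16
f 14 16 4
f 15 1 17
f 15 17 16
f 16 17 18
f 16 18 4
f 17 1 19
f 17 19 18
f 18 19 20
f 18 20 4
f 19 1 21
f 19 21 20
f 20 21 22
f 20 22 4
f 21 1 23
f 21 23 22
f 22 23 24
f 22 24 4
f 23 1 25
f 23 25 24
f 24 25 26
f 24 26 4
f 25 1 27
f 25 27 26
f 26 27 28
f 26 28 4
f 27 1 2
f 27 2 28
f 28 2 3
f 28 3 4
f 30 29 33
f 30 33 31
f 31 33 34
f 31 34 32
f 33 29 35
f 33 35 34
f 34 35 36
f 34 36 32
f 35 29 37
f 35 37 36
f 36 37 38
f 36 38 32
f 37 29 39
f 37 39 38
f 38 39 40
f 38 40 32
f 39 29 41
f 39 41 40
f 40 41 42
f 40 42 32
f 41 29 43
f 41 43 42
f 42 43 44
f 42 44 32
f 43 29 45
f 43 45 44
f 44 45 46
f 44 46 32
f 45 29 47
f 45 47 46
f 46 47 48
f 46 48 32
f 47 29 49
f 47 49 48
f 48 49 50
f 48 50 32
f 49 29 51
f 49 51 50
f 50 51 52
f 50 52 32
f 51 29 53
f 51 53 52
f 52 53 54
f 52 54 32
f 53 29 55
f 53 55 54
f 54 55 56
f 54 56 32
f 55 29 30
f 55 30 56
f 56 30 31
f 56 31 32



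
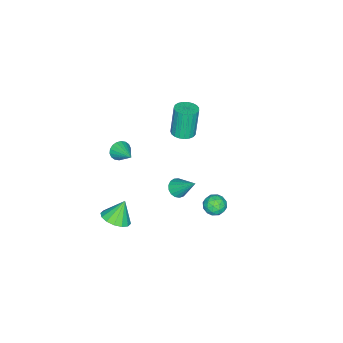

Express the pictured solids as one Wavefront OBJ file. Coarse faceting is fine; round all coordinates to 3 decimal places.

v 0.837 2.545 -2.267
v 1.47 2.73 -2.205
v 1.09 1.97 -3.135
v 1.723 2.155 -3.073
v 1.452 1.746 -2.628
v 1.296 2.101 -2.091
v 1.264 2.599 -3.249
v 1.108 2.954 -2.712
v 1.734 2.763 -2.812
v 1.851 2.236 -2.428
v 0.709 2.464 -2.912
v 0.826 1.937 -2.528
v 1.132 2.688 -2.16
v 1.428 2.012 -3.18
v 1.269 1.771 -2.918
v 1.642 1.88 -2.882
v 1.029 2.319 -2.093
v 1.402 2.427 -2.057
v 1.391 1.849 -2.305
v 1.158 2.273 -3.283
v 1.531 2.381 -3.247
v 0.918 2.82 -2.458
v 1.291 2.929 -2.422
v 1.169 2.851 -3.035
v 1.659 2.816 -2.48
v 1.807 2.478 -2.991
v 1.537 2.739 -3.094
v 1.445 2.948 -2.778
v 1.727 2.506 -2.255
v 1.876 2.168 -2.765
v 1.717 1.928 -2.503
v 1.625 2.137 -2.188
v 1.882 2.526 -2.611
v 0.684 2.532 -2.575
v 0.833 2.194 -3.085
v 0.935 2.563 -3.152
v 0.843 2.772 -2.837
v 0.753 2.222 -2.349
v 0.901 1.884 -2.86
v 1.115 1.752 -2.562
v 1.023 1.961 -2.246
v 0.678 2.174 -2.729
v 2.242 0.746 -1.131
v 2.597 1.046 -1.46
v 2.398 1.834 0.031
v 2.351 1.146 -1.521
v 2.08 1.155 -1.493
v 1.846 1.07 -1.381
v 1.702 0.91 -1.213
v 1.683 0.713 -1.025
v 1.791 0.523 -0.862
v 2.003 0.384 -0.76
v 2.269 0.328 -0.744
v 2.529 0.368 -0.816
v 2.724 0.494 -0.96
v 2.808 0.677 -1.143
v 2.762 0.877 -1.324
v -3.32 -2.134 -3.08
v -2.669 -2.281 -2.945
v -3.05 -2.292 -1.125
v -3.7 -2.146 -1.26
v -2.668 -1.998 -2.943
v -3.048 -2.01 -1.122
v -2.778 -1.739 -2.965
v -3.159 -1.75 -1.144
v -2.983 -1.548 -3.006
v -3.364 -1.559 -1.186
v -3.245 -1.459 -3.061
v -3.626 -1.47 -1.24
v -3.521 -1.486 -3.118
v -3.902 -1.497 -1.298
v -3.762 -1.625 -3.17
v -4.142 -1.637 -1.349
v -3.926 -1.853 -3.205
v -4.307 -1.864 -1.385
v -3.985 -2.129 -3.219
v -4.366 -2.14 -1.399
v -3.929 -2.406 -3.21
v -4.31 -2.417 -1.389
v -3.768 -2.636 -3.177
v -4.149 -2.647 -1.357
v -3.53 -2.779 -3.128
v -3.91 -2.791 -1.308
v -3.254 -2.811 -3.071
v -3.635 -2.822 -1.25
v -2.991 -2.726 -3.015
v -3.372 -2.737 -1.195
v -2.784 -2.538 -2.971
v -3.165 -2.55 -1.15
v 3.566 -2.157 -4.212
v 4.121 -2.649 -3.819
v 2.974 -1.943 -3.108
v 4.294 -2.25 -3.803
v 4.271 -1.826 -3.898
v 4.06 -1.491 -4.076
v 3.716 -1.334 -4.291
v 3.331 -1.398 -4.484
v 3.01 -1.664 -4.605
v 2.838 -2.063 -4.62
v 2.86 -2.487 -4.526
v 3.072 -2.823 -4.348
v 3.416 -2.98 -4.133
v 3.8 -2.916 -3.939
v 0.187 -3.92 -2.418
v 0.479 -3.809 -2.941
v 0.813 -2.86 -1.842
v 0.253 -3.662 -2.966
v 0.013 -3.566 -2.883
v -0.192 -3.54 -2.707
v -0.323 -3.589 -2.474
v -0.352 -3.704 -2.23
v -0.275 -3.862 -2.023
v -0.106 -4.032 -1.894
v 0.12 -4.179 -1.869
v 0.36 -4.275 -1.953
v 0.565 -4.301 -2.129
v 0.696 -4.252 -2.362
v 0.725 -4.137 -2.606
v 0.648 -3.979 -2.813
f 1 38 17
f 38 12 41
f 17 41 6
f 38 41 17
f 1 17 13
f 17 6 18
f 13 18 2
f 17 18 13
f 1 13 22
f 13 2 23
f 22 23 8
f 13 23 22
f 1 22 34
f 22 8 37
f 34 37 11
f 22 37 34
f 1 34 38
f 34 11 42
f 38 42 12
f 34 42 38
f 2 18 29
f 18 6 32
f 29 32 10
f 18 32 29
f 6 41 19
f 41 12 40
f 19 40 5
f 41 40 19
f 12 42 39
f 42 11 35
f 39 35 3
f 42 35 39
f 11 37 36
f 37 8 24
f 36 24 7
f 37 24 36
f 8 23 28
f 23 2 25
f 28 25 9
f 23 25 28
f 4 30 16
f 30 10 31
f 16 31 5
f 30 31 16
f 4 16 14
f 16 5 15
f 14 15 3
f 16 15 14
f 4 14 21
f 14 3 20
f 21 20 7
f 14 20 21
f 4 21 26
f 21 7 27
f 26 27 9
f 21 27 26
f 4 26 30
f 26 9 33
f 30 33 10
f 26 33 30
f 5 31 19
f 31 10 32
f 19 32 6
f 31 32 19
f 3 15 39
f 15 5 40
f 39 40 12
f 15 40 39
f 7 20 36
f 20 3 35
f 36 35 11
f 20 35 36
f 9 27 28
f 27 7 24
f 28 24 8
f 27 24 28
f 10 33 29
f 33 9 25
f 29 25 2
f 33 25 29
f 44 43 46
f 44 46 45
f 46 43 47
f 46 47 45
f 47 43 48
f 47 48 45
f 48 43 49
f 48 49 45
f 49 43 50
f 49 50 45
f 50 43 51
f 50 51 45
f 51 43 52
f 51 52 45
f 52 43 53
f 52 53 45
f 53 43 54
f 53 54 45
f 54 43 55
f 54 55 45
f 55 43 56
f 55 56 45
f 56 43 57
f 56 57 45
f 57 43 44
f 57 44 45
f 59 58 62
f 59 62 60
f 60 62 63
f 60 63 61
f 62 58 64
f 62 64 63
f 63 64 65
f 63 65 61
f 64 58 66
f 64 66 65
f 65 66 67
f 65 67 61
f 66 58 68
f 66 68 67
f 67 68 69
f 67 69 61
f 68 58 70
f 68 70 69
f 69 70 71
f 69 71 61
f 70 58 72
f 70 72 71
f 71 72 73
f 71 73 61
f 72 58 74
f 72 74 73
f 73 74 75
f 73 75 61
f 74 58 76
f 74 76 75
f 75 76 77
f 75 77 61
f 76 58 78
f 76 78 77
f 77 78 79
f 77 79 61
f 78 58 80
f 78 80 79
f 79 80 81
f 79 81 61
f 80 58 82
f 80 82 81
f 81 82 83
f 81 83 61
f 82 58 84
f 82 84 83
f 83 84 85
f 83 85 61
f 84 58 86
f 84 86 85
f 85 86 87
f 85 87 61
f 86 58 88
f 86 88 87
f 87 88 89
f 87 89 61
f 88 58 59
f 88 59 89
f 89 59 60
f 89 60 61
f 91 90 93
f 91 93 92
f 93 90 94
f 93 94 92
f 94 90 95
f 94 95 92
f 95 90 96
f 95 96 92
f 96 90 97
f 96 97 92
f 97 90 98
f 97 98 92
f 98 90 99
f 98 99 92
f 99 90 100
f 99 100 92
f 100 90 101
f 100 101 92
f 101 90 102
f 101 102 92
f 102 90 103
f 102 103 92
f 103 90 91
f 103 91 92
f 105 104 107
f 105 107 106
f 107 104 108
f 107 108 106
f 108 104 109
f 108 109 106
f 109 104 110
f 109 110 106
f 110 104 111
f 110 111 106
f 111 104 112
f 111 112 106
f 112 104 113
f 112 113 106
f 113 104 114
f 113 114 106
f 114 104 115
f 114 115 106
f 115 104 116
f 115 116 106
f 116 104 117
f 116 117 106
f 117 104 118
f 117 118 106
f 118 104 119
f 118 119 106
f 119 104 105
f 119 105 106



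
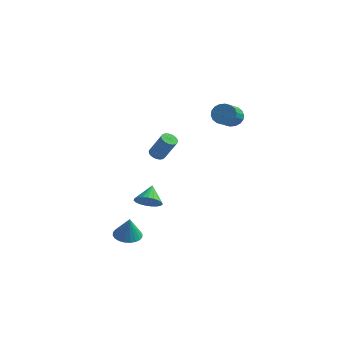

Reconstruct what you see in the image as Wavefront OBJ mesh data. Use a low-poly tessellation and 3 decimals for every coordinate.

v -0.658 1.854 -0.181
v -0.23 1.737 -0.431
v 0.587 1.689 0.99
v 0.158 1.806 1.241
v -0.223 1.949 -0.428
v 0.594 1.901 0.993
v -0.291 2.144 -0.382
v 0.526 2.097 1.039
v -0.423 2.29 -0.301
v 0.394 2.242 1.12
v -0.595 2.36 -0.2
v 0.222 2.312 1.221
v -0.779 2.342 -0.095
v 0.038 2.294 1.326
v -0.941 2.24 -0.005
v -0.125 2.192 1.416
v -1.055 2.071 0.055
v -0.238 2.024 1.476
v -1.1 1.865 0.074
v -0.284 1.817 1.495
v -1.069 1.657 0.049
v -0.252 1.609 1.47
v -0.967 1.483 -0.016
v -0.15 1.435 1.405
v -0.811 1.373 -0.109
v 0.006 1.325 1.312
v -0.629 1.346 -0.215
v 0.188 1.298 1.207
v -0.452 1.407 -0.314
v 0.365 1.359 1.107
v -0.311 1.545 -0.391
v 0.506 1.498 1.031
v 3.561 2.554 3.496
v 3.945 2.294 2.958
v 4.243 0.687 3.946
v 3.859 0.946 4.484
v 4.161 2.443 3.134
v 4.46 0.835 4.122
v 4.259 2.613 3.382
v 4.557 1.006 4.369
v 4.218 2.772 3.652
v 4.517 1.164 4.639
v 4.047 2.887 3.891
v 4.346 1.279 4.879
v 3.78 2.936 4.053
v 4.079 1.329 5.04
v 3.47 2.91 4.104
v 3.768 1.302 5.091
v 3.177 2.813 4.034
v 3.475 1.206 5.022
v 2.96 2.665 3.858
v 3.259 1.057 4.846
v 2.863 2.494 3.611
v 3.161 0.887 4.598
v 2.903 2.336 3.341
v 3.202 0.728 4.328
v 3.074 2.221 3.101
v 3.373 0.613 4.089
v 3.341 2.171 2.94
v 3.64 0.564 3.927
v 3.652 2.198 2.889
v 3.95 0.59 3.876
v 0.132 -3.108 -3.829
v 0.831 -3.49 -3.975
v 0.348 -3.232 -2.471
v 0.926 -3.189 -3.963
v 0.901 -2.875 -3.93
v 0.759 -2.597 -3.882
v 0.521 -2.397 -3.825
v 0.223 -2.305 -3.77
v -0.088 -2.335 -3.723
v -0.365 -2.483 -3.692
v -0.567 -2.726 -3.682
v -0.663 -3.027 -3.694
v -0.638 -3.34 -3.727
v -0.495 -3.618 -3.775
v -0.257 -3.818 -3.832
v 0.04 -3.91 -3.888
v 0.351 -3.88 -3.935
v 0.629 -3.732 -3.965
v 0.275 -0.991 -2.328
v 0.806 -1.29 -1.794
v 0.045 -0.049 -1.572
v 1.001 -1.09 -1.983
v 1.071 -0.874 -2.231
v 1.003 -0.678 -2.497
v 0.809 -0.536 -2.733
v 0.523 -0.473 -2.899
v 0.194 -0.499 -2.966
v -0.121 -0.611 -2.923
v -0.367 -0.788 -2.777
v -0.502 -1.001 -2.554
v -0.503 -1.211 -2.291
v -0.37 -1.384 -2.035
v -0.124 -1.489 -1.829
v 0.19 -1.508 -1.71
v 0.519 -1.437 -1.697
f 2 1 5
f 2 5 3
f 3 5 6
f 3 6 4
f 5 1 7
f 5 7 6
f 6 7 8
f 6 8 4
f 7 1 9
f 7 9 8
f 8 9 10
f 8 10 4
f 9 1 11
f 9 11 10
f 10 11 12
f 10 12 4
f 11 1 13
f 11 13 12
f 12 13 14
f 12 14 4
f 13 1 15
f 13 15 14
f 14 15 16
f 14 16 4
f 15 1 17
f 15 17 16
f 16 17 18
f 16 18 4
f 17 1 19
f 17 19 18
f 18 19 20
f 18 20 4
f 19 1 21
f 19 21 20
f 20 21 22
f 20 22 4
f 21 1 23
f 21 23 22
f 22 23 24
f 22 24 4
f 23 1 25
f 23 25 24
f 24 25 26
f 24 26 4
f 25 1 27
f 25 27 26
f 26 27 28
f 26 28 4
f 27 1 29
f 27 29 28
f 28 29 30
f 28 30 4
f 29 1 31
f 29 31 30
f 30 31 32
f 30 32 4
f 31 1 2
f 31 2 32
f 32 2 3
f 32 3 4
f 34 33 37
f 34 37 35
f 35 37 38
f 35 38 36
f 37 33 39
f 37 39 38
f 38 39 40
f 38 40 36
f 39 33 41
f 39 41 40
f 40 41 42
f 40 42 36
f 41 33 43
f 41 43 42
f 42 43 44
f 42 44 36
f 43 33 45
f 43 45 44
f 44 45 46
f 44 46 36
f 45 33 47
f 45 47 46
f 46 47 48
f 46 48 36
f 47 33 49
f 47 49 48
f 48 49 50
f 48 50 36
f 49 33 51
f 49 51 50
f 50 51 52
f 50 52 36
f 51 33 53
f 51 53 52
f 52 53 54
f 52 54 36
f 53 33 55
f 53 55 54
f 54 55 56
f 54 56 36
f 55 33 57
f 55 57 56
f 56 57 58
f 56 58 36
f 57 33 59
f 57 59 58
f 58 59 60
f 58 60 36
f 59 33 61
f 59 61 60
f 60 61 62
f 60 62 36
f 61 33 34
f 61 34 62
f 62 34 35
f 62 35 36
f 64 63 66
f 64 66 65
f 66 63 67
f 66 67 65
f 67 63 68
f 67 68 65
f 68 63 69
f 68 69 65
f 69 63 70
f 69 70 65
f 70 63 71
f 70 71 65
f 71 63 72
f 71 72 65
f 72 63 73
f 72 73 65
f 73 63 74
f 73 74 65
f 74 63 75
f 74 75 65
f 75 63 76
f 75 76 65
f 76 63 77
f 76 77 65
f 77 63 78
f 77 78 65
f 78 63 79
f 78 79 65
f 79 63 80
f 79 80 65
f 80 63 64
f 80 64 65
f 82 81 84
f 82 84 83
f 84 81 85
f 84 85 83
f 85 81 86
f 85 86 83
f 86 81 87
f 86 87 83
f 87 81 88
f 87 88 83
f 88 81 89
f 88 89 83
f 89 81 90
f 89 90 83
f 90 81 91
f 90 91 83
f 91 81 92
f 91 92 83
f 92 81 93
f 92 93 83
f 93 81 94
f 93 94 83
f 94 81 95
f 94 95 83
f 95 81 96
f 95 96 83
f 96 81 97
f 96 97 83
f 97 81 82
f 97 82 83



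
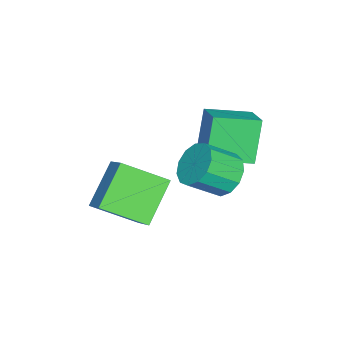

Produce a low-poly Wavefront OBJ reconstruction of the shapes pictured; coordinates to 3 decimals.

v 1.553 2.141 2.321
v 2.343 2.156 1.758
v 3.017 1.134 2.676
v 2.227 1.119 3.239
v 2.416 2.544 2.136
v 3.09 1.522 3.054
v 2.215 2.804 2.573
v 2.889 1.782 3.491
v 1.804 2.853 2.929
v 2.477 1.832 3.848
v 1.313 2.677 3.093
v 1.987 1.655 4.011
v 0.898 2.33 3.011
v 1.572 1.308 3.93
v 0.692 1.923 2.71
v 1.366 0.902 3.629
v 0.759 1.585 2.286
v 1.433 0.564 3.204
v 1.078 1.424 1.872
v 1.752 0.402 2.791
v 1.548 1.49 1.601
v 2.222 0.469 2.52
v 2.019 1.763 1.559
v 2.693 0.742 2.477
v -1.407 0.147 0.756
v -2.312 0.169 2.585
v -2.221 1.834 0.333
v -3.126 1.856 2.162
v -0.254 0.844 1.318
v -1.159 0.866 3.147
v -1.068 2.531 0.895
v -1.973 2.553 2.724
v -0.941 -1.172 -0.851
v -0.446 -2.974 0.151
v -0.035 -0.455 -0.008
v 0.46 -2.257 0.993
v 0.66 -1.523 -2.273
v 1.155 -3.325 -1.272
v 1.566 -0.806 -1.431
v 2.061 -2.608 -0.429
f 2 1 5
f 2 5 3
f 3 5 6
f 3 6 4
f 5 1 7
f 5 7 6
f 6 7 8
f 6 8 4
f 7 1 9
f 7 9 8
f 8 9 10
f 8 10 4
f 9 1 11
f 9 11 10
f 10 11 12
f 10 12 4
f 11 1 13
f 11 13 12
f 12 13 14
f 12 14 4
f 13 1 15
f 13 15 14
f 14 15 16
f 14 16 4
f 15 1 17
f 15 17 16
f 16 17 18
f 16 18 4
f 17 1 19
f 17 19 18
f 18 19 20
f 18 20 4
f 19 1 21
f 19 21 20
f 20 21 22
f 20 22 4
f 21 1 23
f 21 23 22
f 22 23 24
f 22 24 4
f 23 1 2
f 23 2 24
f 24 2 3
f 24 3 4
f 26 28 25
f 29 26 25
f 25 28 27
f 27 29 25
f 26 32 28
f 30 26 29
f 30 32 26
f 28 32 27
f 31 29 27
f 27 32 31
f 31 30 29
f 32 30 31
f 34 36 33
f 37 34 33
f 33 36 35
f 35 37 33
f 34 40 36
f 38 34 37
f 38 40 34
f 36 40 35
f 39 37 35
f 35 40 39
f 39 38 37
f 40 38 39



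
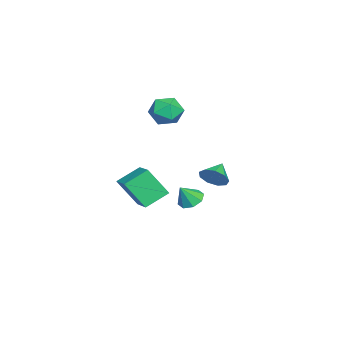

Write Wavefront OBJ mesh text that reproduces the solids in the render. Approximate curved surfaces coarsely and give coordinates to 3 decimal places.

v -2.184 0.045 -1.585
v -1.773 0.726 -1.165
v -3.276 0.315 -0.955
v -2.026 0.925 -1.69
v -2.354 0.712 -2.165
v -2.602 0.187 -2.37
v -2.654 -0.405 -2.207
v -2.486 -0.786 -1.754
v -2.177 -0.778 -1.221
v -1.871 -0.385 -0.859
v -1.711 0.209 -0.837
v -4.034 -1.603 -4.291
v -3.394 -1.906 -4.743
v -3.486 -2.117 -3.169
v -3.282 -1.311 -4.525
v -3.611 -0.888 -4.17
v -4.187 -0.883 -3.886
v -4.674 -1.3 -3.839
v -4.786 -1.895 -4.056
v -4.458 -2.318 -4.411
v -3.881 -2.323 -4.695
v -1.739 -1.501 3.598
v -0.888 -2.012 3.193
v -2.592 -3.008 3.707
v -1.741 -3.519 3.302
v -1.693 -3.093 4.285
v -1.166 -2.162 4.218
v -2.314 -2.858 2.682
v -1.787 -1.927 2.615
v -1.243 -2.851 2.627
v -0.859 -2.997 3.618
v -2.621 -2.023 3.282
v -2.237 -2.169 4.273
v 1.151 -2.183 -1.192
v 1.152 -3.318 0.393
v 2.667 -1.394 -0.628
v 2.668 -2.529 0.958
v 1.992 -3.251 -1.958
v 1.993 -4.386 -0.372
v 3.508 -2.462 -1.393
v 3.509 -3.597 0.192
f 2 1 4
f 2 4 3
f 4 1 5
f 4 5 3
f 5 1 6
f 5 6 3
f 6 1 7
f 6 7 3
f 7 1 8
f 7 8 3
f 8 1 9
f 8 9 3
f 9 1 10
f 9 10 3
f 10 1 11
f 10 11 3
f 11 1 2
f 11 2 3
f 13 12 15
f 13 15 14
f 15 12 16
f 15 16 14
f 16 12 17
f 16 17 14
f 17 12 18
f 17 18 14
f 18 12 19
f 18 19 14
f 19 12 20
f 19 20 14
f 20 12 21
f 20 21 14
f 21 12 13
f 21 13 14
f 22 33 27
f 22 27 23
f 22 23 29
f 22 29 32
f 22 32 33
f 23 27 31
f 27 33 26
f 33 32 24
f 32 29 28
f 29 23 30
f 25 31 26
f 25 26 24
f 25 24 28
f 25 28 30
f 25 30 31
f 26 31 27
f 24 26 33
f 28 24 32
f 30 28 29
f 31 30 23
f 35 37 34
f 38 35 34
f 34 37 36
f 36 38 34
f 35 41 37
f 39 35 38
f 39 41 35
f 37 41 36
f 40 38 36
f 36 41 40
f 40 39 38
f 41 39 40



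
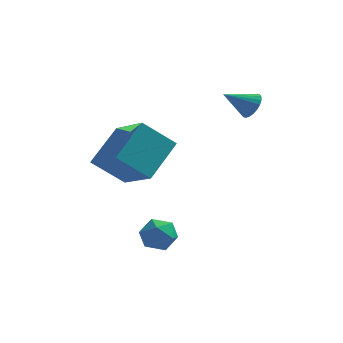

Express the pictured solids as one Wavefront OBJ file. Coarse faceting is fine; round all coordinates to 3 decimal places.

v 0.942 1.025 2.343
v 1.228 1.229 2.878
v -0.102 0.615 3.057
v 1.101 1.433 2.81
v 0.95 1.575 2.67
v 0.798 1.633 2.481
v 0.668 1.598 2.27
v 0.579 1.477 2.071
v 0.546 1.286 1.913
v 0.573 1.056 1.821
v 0.657 0.821 1.808
v 0.784 0.617 1.876
v 0.934 0.475 2.016
v 1.087 0.417 2.205
v 1.217 0.451 2.416
v 1.305 0.573 2.615
v 1.338 0.764 2.773
v 1.311 0.994 2.865
v -4.484 -3.137 0.866
v -3.263 -4.552 1.867
v -3.777 -1.708 2.024
v -2.556 -3.123 3.025
v -3.264 -2.857 -0.225
v -2.043 -4.272 0.776
v -2.557 -1.428 0.933
v -1.336 -2.843 1.934
v -2.445 -3.43 -2.404
v -1.733 -3.137 -2.194
v -1.947 -4.623 -2.426
v -1.235 -4.33 -2.216
v -1.839 -4.324 -1.693
v -2.147 -3.586 -1.68
v -1.533 -4.174 -2.94
v -1.841 -3.436 -2.927
v -1.169 -3.596 -2.526
v -1.358 -3.689 -1.755
v -2.322 -4.071 -2.865
v -2.511 -4.164 -2.094
f 2 1 4
f 2 4 3
f 4 1 5
f 4 5 3
f 5 1 6
f 5 6 3
f 6 1 7
f 6 7 3
f 7 1 8
f 7 8 3
f 8 1 9
f 8 9 3
f 9 1 10
f 9 10 3
f 10 1 11
f 10 11 3
f 11 1 12
f 11 12 3
f 12 1 13
f 12 13 3
f 13 1 14
f 13 14 3
f 14 1 15
f 14 15 3
f 15 1 16
f 15 16 3
f 16 1 17
f 16 17 3
f 17 1 18
f 17 18 3
f 18 1 2
f 18 2 3
f 20 22 19
f 23 20 19
f 19 22 21
f 21 23 19
f 20 26 22
f 24 20 23
f 24 26 20
f 22 26 21
f 25 23 21
f 21 26 25
f 25 24 23
f 26 24 25
f 27 38 32
f 27 32 28
f 27 28 34
f 27 34 37
f 27 37 38
f 28 32 36
f 32 38 31
f 38 37 29
f 37 34 33
f 34 28 35
f 30 36 31
f 30 31 29
f 30 29 33
f 30 33 35
f 30 35 36
f 31 36 32
f 29 31 38
f 33 29 37
f 35 33 34
f 36 35 28



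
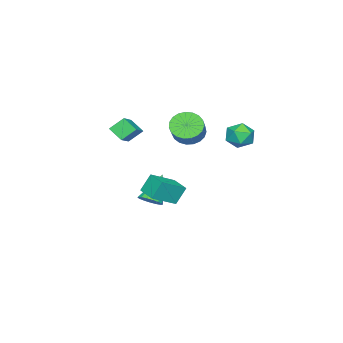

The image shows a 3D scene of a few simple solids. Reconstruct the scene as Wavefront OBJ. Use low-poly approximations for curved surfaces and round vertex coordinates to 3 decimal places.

v -0.31 -3.443 -4.173
v 0.307 -3.304 -3.651
v -1.73 -3.397 -2.507
v 0.192 -2.944 -3.759
v -0.037 -2.699 -3.961
v -0.33 -2.624 -4.212
v -0.617 -2.736 -4.454
v -0.835 -3.011 -4.632
v -0.932 -3.384 -4.705
v -0.886 -3.771 -4.656
v -0.709 -4.082 -4.496
v -0.44 -4.247 -4.262
v -0.142 -4.228 -4.009
v 0.118 -4.029 -3.792
v 0.28 -3.695 -3.663
v 1.156 -4.861 2.095
v 0.541 -4.216 2.853
v 1.25 -3.967 1.41
v 0.635 -3.322 2.168
v 2.765 -4.358 2.972
v 2.15 -3.713 3.73
v 2.859 -3.464 2.287
v 2.244 -2.819 3.045
v 1.347 0.186 3.222
v 1.776 0.734 2.49
v 2.962 1.243 3.567
v 2.533 0.694 4.298
v 1.506 1.008 2.658
v 2.691 1.517 3.735
v 1.209 1.14 2.923
v 2.394 1.649 4
v 0.935 1.107 3.24
v 2.12 1.616 4.317
v 0.733 0.915 3.554
v 1.918 1.424 4.63
v 0.637 0.596 3.81
v 1.822 1.105 4.887
v 0.663 0.207 3.965
v 1.849 0.716 5.041
v 0.809 -0.186 3.991
v 1.994 0.322 5.067
v 1.047 -0.515 3.884
v 2.232 -0.007 4.96
v 1.337 -0.723 3.662
v 2.522 -0.214 4.739
v 1.629 -0.774 3.365
v 2.814 -0.265 4.441
v 1.872 -0.658 3.043
v 3.058 -0.15 4.119
v 2.025 -0.397 2.751
v 3.21 0.112 3.828
v 2.06 -0.035 2.541
v 3.246 0.474 3.618
v 1.972 0.365 2.449
v 3.158 0.874 3.525
v 2.584 -0.741 -1.766
v 2.06 -0.363 -0.615
v 3.237 0.414 -1.848
v 2.714 0.792 -0.697
v 4.026 -1.492 -0.863
v 3.503 -1.114 0.288
v 4.68 -0.337 -0.945
v 4.156 0.041 0.206
v -0.634 3.39 3.233
v 0.288 3.667 3.457
v -0.068 2.053 2.563
v 0.854 2.33 2.787
v 0.227 2.07 3.506
v -0.122 2.896 3.92
v 0.342 2.824 2.1
v -0.007 3.65 2.514
v 0.892 3.317 2.757
v 0.82 2.851 3.626
v -0.6 2.869 2.394
v -0.672 2.403 3.263
f 2 1 4
f 2 4 3
f 4 1 5
f 4 5 3
f 5 1 6
f 5 6 3
f 6 1 7
f 6 7 3
f 7 1 8
f 7 8 3
f 8 1 9
f 8 9 3
f 9 1 10
f 9 10 3
f 10 1 11
f 10 11 3
f 11 1 12
f 11 12 3
f 12 1 13
f 12 13 3
f 13 1 14
f 13 14 3
f 14 1 15
f 14 15 3
f 15 1 2
f 15 2 3
f 17 19 16
f 20 17 16
f 16 19 18
f 18 20 16
f 17 23 19
f 21 17 20
f 21 23 17
f 19 23 18
f 22 20 18
f 18 23 22
f 22 21 20
f 23 21 22
f 25 24 28
f 25 28 26
f 26 28 29
f 26 29 27
f 28 24 30
f 28 30 29
f 29 30 31
f 29 31 27
f 30 24 32
f 30 32 31
f 31 32 33
f 31 33 27
f 32 24 34
f 32 34 33
f 33 34 35
f 33 35 27
f 34 24 36
f 34 36 35
f 35 36 37
f 35 37 27
f 36 24 38
f 36 38 37
f 37 38 39
f 37 39 27
f 38 24 40
f 38 40 39
f 39 40 41
f 39 41 27
f 40 24 42
f 40 42 41
f 41 42 43
f 41 43 27
f 42 24 44
f 42 44 43
f 43 44 45
f 43 45 27
f 44 24 46
f 44 46 45
f 45 46 47
f 45 47 27
f 46 24 48
f 46 48 47
f 47 48 49
f 47 49 27
f 48 24 50
f 48 50 49
f 49 50 51
f 49 51 27
f 50 24 52
f 50 52 51
f 51 52 53
f 51 53 27
f 52 24 54
f 52 54 53
f 53 54 55
f 53 55 27
f 54 24 25
f 54 25 55
f 55 25 26
f 55 26 27
f 57 59 56
f 60 57 56
f 56 59 58
f 58 60 56
f 57 63 59
f 61 57 60
f 61 63 57
f 59 63 58
f 62 60 58
f 58 63 62
f 62 61 60
f 63 61 62
f 64 75 69
f 64 69 65
f 64 65 71
f 64 71 74
f 64 74 75
f 65 69 73
f 69 75 68
f 75 74 66
f 74 71 70
f 71 65 72
f 67 73 68
f 67 68 66
f 67 66 70
f 67 70 72
f 67 72 73
f 68 73 69
f 66 68 75
f 70 66 74
f 72 70 71
f 73 72 65



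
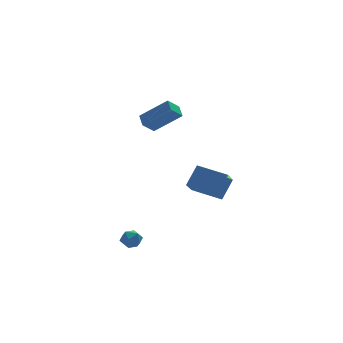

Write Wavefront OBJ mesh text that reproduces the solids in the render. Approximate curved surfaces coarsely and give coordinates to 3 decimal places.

v -2.746 -3.245 -3.291
v -2.39 -3.612 -3.678
v -3.61 -3.648 -3.702
v -3.254 -4.015 -4.089
v -3.263 -4.129 -3.458
v -2.729 -3.88 -3.204
v -3.271 -3.38 -4.176
v -2.737 -3.131 -3.922
v -2.715 -3.695 -4.225
v -2.71 -4.159 -3.782
v -3.29 -3.101 -3.598
v -3.285 -3.565 -3.155
v 0.928 -0.279 -1.832
v 1.682 0.22 -0.698
v 1.583 0.847 -2.762
v 2.336 1.346 -1.628
v 2.264 -1.386 -2.232
v 3.017 -0.887 -1.098
v 2.918 -0.26 -3.162
v 3.672 0.239 -2.028
v -1.428 -0.298 2.808
v -0.105 -0.993 3.998
v -1.385 0.437 3.19
v -0.063 -0.257 4.38
v -0.737 -0.023 2.2
v 0.585 -0.717 3.39
v -0.695 0.713 2.582
v 0.628 0.018 3.772
f 1 12 6
f 1 6 2
f 1 2 8
f 1 8 11
f 1 11 12
f 2 6 10
f 6 12 5
f 12 11 3
f 11 8 7
f 8 2 9
f 4 10 5
f 4 5 3
f 4 3 7
f 4 7 9
f 4 9 10
f 5 10 6
f 3 5 12
f 7 3 11
f 9 7 8
f 10 9 2
f 14 16 13
f 17 14 13
f 13 16 15
f 15 17 13
f 14 20 16
f 18 14 17
f 18 20 14
f 16 20 15
f 19 17 15
f 15 20 19
f 19 18 17
f 20 18 19
f 22 24 21
f 25 22 21
f 21 24 23
f 23 25 21
f 22 28 24
f 26 22 25
f 26 28 22
f 24 28 23
f 27 25 23
f 23 28 27
f 27 26 25
f 28 26 27



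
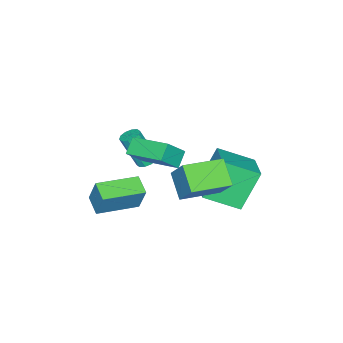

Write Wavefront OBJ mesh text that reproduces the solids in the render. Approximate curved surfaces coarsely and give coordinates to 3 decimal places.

v -0.642 -0.885 1.013
v 0.23 -1.224 1.986
v -0.425 0.997 1.473
v 0.447 0.659 2.446
v 0.053 -0.819 0.414
v 0.925 -1.157 1.387
v 0.27 1.064 0.874
v 1.142 0.725 1.847
v -0.073 -3.778 -3.479
v 0.13 -3.271 -2.104
v -1.737 -2.548 -3.687
v -1.534 -2.041 -2.311
v 0.534 -3.019 -3.849
v 0.737 -2.512 -2.473
v -1.13 -1.789 -4.056
v -0.927 -1.282 -2.681
v -1.353 -1.476 -0.856
v -1.039 -1.823 -1.059
v -0.813 -2.571 0.574
v -1.127 -2.224 0.776
v -0.865 -1.575 -0.969
v -0.64 -2.323 0.664
v -0.878 -1.29 -0.837
v -0.653 -2.038 0.796
v -1.073 -1.075 -0.712
v -0.847 -1.823 0.921
v -1.374 -1.014 -0.642
v -1.148 -1.762 0.991
v -1.667 -1.129 -0.654
v -1.441 -1.877 0.979
v -1.84 -1.377 -0.744
v -1.615 -2.125 0.889
v -1.827 -1.662 -0.876
v -1.602 -2.41 0.757
v -1.633 -1.877 -1.001
v -1.407 -2.625 0.632
v -1.332 -1.938 -1.071
v -1.106 -2.686 0.562
v -1.085 1.929 0.378
v -0.605 2.774 1.586
v -0.353 2.78 -0.508
v 0.126 3.625 0.7
v 0.454 0.795 0.56
v 0.933 1.64 1.768
v 1.185 1.646 -0.326
v 1.665 2.491 0.882
v -4.677 2.194 -1.658
v -3.887 0.676 -0.88
v -3.119 3.322 -1.041
v -2.328 1.803 -0.264
v -3.632 1.777 -3.536
v -2.841 0.258 -2.759
v -2.073 2.904 -2.92
v -1.283 1.386 -2.142
f 2 4 1
f 5 2 1
f 1 4 3
f 3 5 1
f 2 8 4
f 6 2 5
f 6 8 2
f 4 8 3
f 7 5 3
f 3 8 7
f 7 6 5
f 8 6 7
f 10 12 9
f 13 10 9
f 9 12 11
f 11 13 9
f 10 16 12
f 14 10 13
f 14 16 10
f 12 16 11
f 15 13 11
f 11 16 15
f 15 14 13
f 16 14 15
f 18 17 21
f 18 21 19
f 19 21 22
f 19 22 20
f 21 17 23
f 21 23 22
f 22 23 24
f 22 24 20
f 23 17 25
f 23 25 24
f 24 25 26
f 24 26 20
f 25 17 27
f 25 27 26
f 26 27 28
f 26 28 20
f 27 17 29
f 27 29 28
f 28 29 30
f 28 30 20
f 29 17 31
f 29 31 30
f 30 31 32
f 30 32 20
f 31 17 33
f 31 33 32
f 32 33 34
f 32 34 20
f 33 17 35
f 33 35 34
f 34 35 36
f 34 36 20
f 35 17 37
f 35 37 36
f 36 37 38
f 36 38 20
f 37 17 18
f 37 18 38
f 38 18 19
f 38 19 20
f 40 42 39
f 43 40 39
f 39 42 41
f 41 43 39
f 40 46 42
f 44 40 43
f 44 46 40
f 42 46 41
f 45 43 41
f 41 46 45
f 45 44 43
f 46 44 45
f 48 50 47
f 51 48 47
f 47 50 49
f 49 51 47
f 48 54 50
f 52 48 51
f 52 54 48
f 50 54 49
f 53 51 49
f 49 54 53
f 53 52 51
f 54 52 53



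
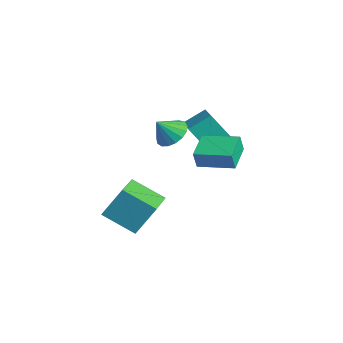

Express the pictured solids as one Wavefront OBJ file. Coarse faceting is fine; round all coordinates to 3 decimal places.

v 2.294 1.542 1.658
v 2.358 1.284 2.674
v 3.719 2.935 1.922
v 3.783 2.677 2.938
v 3.517 0.363 1.282
v 3.581 0.105 2.298
v 4.942 1.756 1.546
v 5.006 1.498 2.562
v 1.84 -0.157 2.949
v 2.601 0.277 3.388
v 1.72 -0.983 3.971
v 2.23 0.52 3.541
v 1.769 0.607 3.558
v 1.325 0.52 3.435
v 0.999 0.278 3.201
v 0.865 -0.064 2.909
v 0.955 -0.428 2.626
v 1.247 -0.729 2.417
v 1.675 -0.899 2.33
v 2.141 -0.899 2.384
v 2.538 -0.73 2.568
v 2.775 -0.429 2.839
v 2.798 -0.066 3.135
v -1.867 2.466 0.986
v -1.698 3.711 1.749
v -1.064 3.257 -0.481
v -0.896 4.502 0.282
v -0.204 1.878 1.578
v -0.036 3.123 2.341
v 0.598 2.669 0.111
v 0.767 3.914 0.874
v 1.599 -4.059 -2.056
v 1.894 -3.01 -0.368
v -0.006 -2.711 -2.614
v 0.289 -1.661 -0.926
v 2.971 -2.839 -3.054
v 3.266 -1.789 -1.366
v 1.366 -1.49 -3.612
v 1.661 -0.441 -1.924
f 2 4 1
f 5 2 1
f 1 4 3
f 3 5 1
f 2 8 4
f 6 2 5
f 6 8 2
f 4 8 3
f 7 5 3
f 3 8 7
f 7 6 5
f 8 6 7
f 10 9 12
f 10 12 11
f 12 9 13
f 12 13 11
f 13 9 14
f 13 14 11
f 14 9 15
f 14 15 11
f 15 9 16
f 15 16 11
f 16 9 17
f 16 17 11
f 17 9 18
f 17 18 11
f 18 9 19
f 18 19 11
f 19 9 20
f 19 20 11
f 20 9 21
f 20 21 11
f 21 9 22
f 21 22 11
f 22 9 23
f 22 23 11
f 23 9 10
f 23 10 11
f 25 27 24
f 28 25 24
f 24 27 26
f 26 28 24
f 25 31 27
f 29 25 28
f 29 31 25
f 27 31 26
f 30 28 26
f 26 31 30
f 30 29 28
f 31 29 30
f 33 35 32
f 36 33 32
f 32 35 34
f 34 36 32
f 33 39 35
f 37 33 36
f 37 39 33
f 35 39 34
f 38 36 34
f 34 39 38
f 38 37 36
f 39 37 38



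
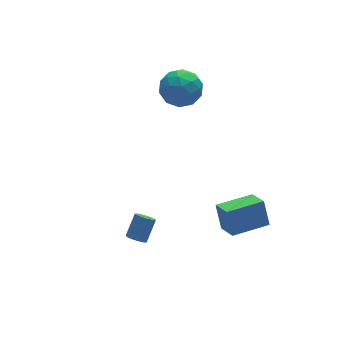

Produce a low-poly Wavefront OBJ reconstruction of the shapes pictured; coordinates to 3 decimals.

v -3.71 -1.486 -4.158
v -3.451 -1.154 -4.557
v -2.651 -0.582 -3.561
v -2.91 -0.914 -3.162
v -3.708 -0.984 -4.448
v -2.908 -0.412 -3.452
v -3.965 -0.973 -4.248
v -3.166 -0.401 -3.251
v -4.142 -1.125 -4.019
v -3.342 -0.553 -3.022
v -4.181 -1.392 -3.834
v -3.382 -0.82 -2.837
v -4.071 -1.689 -3.752
v -3.271 -1.116 -2.756
v -3.846 -1.921 -3.799
v -3.046 -1.349 -2.803
v -3.578 -2.015 -3.96
v -2.778 -1.443 -2.964
v -3.351 -1.941 -4.184
v -2.552 -1.369 -3.188
v -3.239 -1.723 -4.4
v -2.439 -1.151 -3.404
v -3.276 -1.43 -4.539
v -2.476 -0.857 -3.542
v 0.56 3.882 2.982
v 1.74 3.574 3.144
v 0.1 1.966 2.696
v 1.28 1.658 2.858
v 0.616 2.072 3.808
v 0.901 3.255 3.984
v 0.939 2.285 1.856
v 1.224 3.468 2.032
v 1.975 2.587 2.448
v 1.775 2.455 3.654
v 0.065 3.085 2.186
v -0.135 2.953 3.392
v 1.19 3.896 3.088
v 0.65 1.644 2.752
v 0.259 1.887 3.311
v 0.953 1.706 3.406
v 0.697 3.709 3.582
v 1.391 3.528 3.677
v 0.73 2.645 4.068
v 0.449 2.012 2.163
v 1.143 1.831 2.258
v 0.887 3.834 2.434
v 1.581 3.653 2.529
v 1.11 2.895 1.772
v 2.022 3.135 2.774
v 1.751 2.009 2.606
v 1.551 2.377 2.017
v 1.719 3.073 2.12
v 1.904 3.058 3.483
v 1.634 1.932 3.315
v 1.244 2.175 3.874
v 1.411 2.87 3.977
v 2.042 2.477 3.074
v 0.206 3.608 2.525
v -0.064 2.482 2.357
v 0.429 2.67 1.863
v 0.596 3.365 1.966
v 0.089 3.531 3.234
v -0.182 2.405 3.066
v 0.121 2.467 3.72
v 0.289 3.163 3.823
v -0.202 3.063 2.766
v 0.262 -4.517 -2.705
v 0.288 -3.792 -1.38
v 0.303 -3.219 -3.416
v 0.33 -2.494 -2.091
v 2.35 -4.586 -2.709
v 2.377 -3.861 -1.384
v 2.392 -3.288 -3.42
v 2.418 -2.563 -2.095
f 2 1 5
f 2 5 3
f 3 5 6
f 3 6 4
f 5 1 7
f 5 7 6
f 6 7 8
f 6 8 4
f 7 1 9
f 7 9 8
f 8 9 10
f 8 10 4
f 9 1 11
f 9 11 10
f 10 11 12
f 10 12 4
f 11 1 13
f 11 13 12
f 12 13 14
f 12 14 4
f 13 1 15
f 13 15 14
f 14 15 16
f 14 16 4
f 15 1 17
f 15 17 16
f 16 17 18
f 16 18 4
f 17 1 19
f 17 19 18
f 18 19 20
f 18 20 4
f 19 1 21
f 19 21 20
f 20 21 22
f 20 22 4
f 21 1 23
f 21 23 22
f 22 23 24
f 22 24 4
f 23 1 2
f 23 2 24
f 24 2 3
f 24 3 4
f 25 62 41
f 62 36 65
f 41 65 30
f 62 65 41
f 25 41 37
f 41 30 42
f 37 42 26
f 41 42 37
f 25 37 46
f 37 26 47
f 46 47 32
f 37 47 46
f 25 46 58
f 46 32 61
f 58 61 35
f 46 61 58
f 25 58 62
f 58 35 66
f 62 66 36
f 58 66 62
f 26 42 53
f 42 30 56
f 53 56 34
f 42 56 53
f 30 65 43
f 65 36 64
f 43 64 29
f 65 64 43
f 36 66 63
f 66 35 59
f 63 59 27
f 66 59 63
f 35 61 60
f 61 32 48
f 60 48 31
f 61 48 60
f 32 47 52
f 47 26 49
f 52 49 33
f 47 49 52
f 28 54 40
f 54 34 55
f 40 55 29
f 54 55 40
f 28 40 38
f 40 29 39
f 38 39 27
f 40 39 38
f 28 38 45
f 38 27 44
f 45 44 31
f 38 44 45
f 28 45 50
f 45 31 51
f 50 51 33
f 45 51 50
f 28 50 54
f 50 33 57
f 54 57 34
f 50 57 54
f 29 55 43
f 55 34 56
f 43 56 30
f 55 56 43
f 27 39 63
f 39 29 64
f 63 64 36
f 39 64 63
f 31 44 60
f 44 27 59
f 60 59 35
f 44 59 60
f 33 51 52
f 51 31 48
f 52 48 32
f 51 48 52
f 34 57 53
f 57 33 49
f 53 49 26
f 57 49 53
f 68 70 67
f 71 68 67
f 67 70 69
f 69 71 67
f 68 74 70
f 72 68 71
f 72 74 68
f 70 74 69
f 73 71 69
f 69 74 73
f 73 72 71
f 74 72 73

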